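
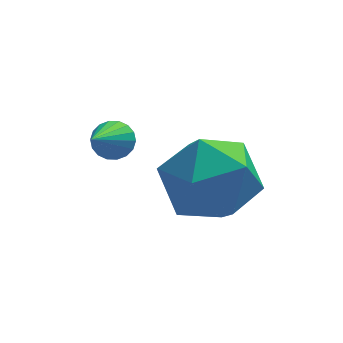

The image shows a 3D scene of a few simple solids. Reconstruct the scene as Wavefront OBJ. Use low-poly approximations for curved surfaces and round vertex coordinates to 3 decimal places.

v 2.751 -0.067 0.162
v 3.545 -0.315 -0.687
v 2.555 -1.945 0.527
v 3.349 -2.193 -0.322
v 3.698 -1.658 0.68
v 3.819 -0.498 0.454
v 2.281 -1.762 -0.614
v 2.402 -0.602 -0.84
v 3.254 -1.363 -1.167
v 4.13 -1.299 -0.367
v 1.97 -0.961 0.207
v 2.846 -0.897 1.007
v 1.218 0.612 -0.115
v 1.665 0.604 0.109
v 0.682 -0.532 0.915
v 1.555 0.759 0.224
v 1.379 0.885 0.273
v 1.17 0.957 0.244
v 0.971 0.961 0.144
v 0.821 0.896 -0.006
v 0.75 0.774 -0.179
v 0.771 0.621 -0.338
v 0.881 0.465 -0.454
v 1.058 0.339 -0.502
v 1.267 0.267 -0.473
v 1.466 0.263 -0.373
v 1.616 0.329 -0.223
v 1.687 0.45 -0.05
f 1 12 6
f 1 6 2
f 1 2 8
f 1 8 11
f 1 11 12
f 2 6 10
f 6 12 5
f 12 11 3
f 11 8 7
f 8 2 9
f 4 10 5
f 4 5 3
f 4 3 7
f 4 7 9
f 4 9 10
f 5 10 6
f 3 5 12
f 7 3 11
f 9 7 8
f 10 9 2
f 14 13 16
f 14 16 15
f 16 13 17
f 16 17 15
f 17 13 18
f 17 18 15
f 18 13 19
f 18 19 15
f 19 13 20
f 19 20 15
f 20 13 21
f 20 21 15
f 21 13 22
f 21 22 15
f 22 13 23
f 22 23 15
f 23 13 24
f 23 24 15
f 24 13 25
f 24 25 15
f 25 13 26
f 25 26 15
f 26 13 27
f 26 27 15
f 27 13 28
f 27 28 15
f 28 13 14
f 28 14 15



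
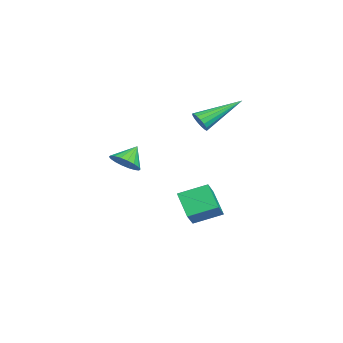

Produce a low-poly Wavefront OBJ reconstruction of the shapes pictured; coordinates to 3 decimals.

v -0.015 1.479 -4.086
v 0.733 1.25 -3.401
v -0.082 2.725 -3.597
v 0.666 2.496 -2.912
v 0.934 1.884 -4.988
v 1.682 1.655 -4.303
v 0.867 3.13 -4.499
v 1.615 2.901 -3.814
v 1.205 2.148 0.688
v 1.506 2.021 1.105
v 0.575 3.832 1.652
v 1.659 2.162 0.961
v 1.709 2.299 0.753
v 1.643 2.402 0.531
v 1.477 2.447 0.344
v 1.249 2.423 0.237
v 1.01 2.337 0.232
v 0.817 2.207 0.332
v 0.712 2.064 0.513
v 0.72 1.94 0.734
v 0.84 1.864 0.945
v 1.043 1.853 1.097
v 1.283 1.91 1.154
v 2.355 -0.793 -1.132
v 2.955 -0.662 -0.797
v 1.845 -0.307 -0.408
v 2.925 -0.415 -0.984
v 2.782 -0.243 -1.201
v 2.554 -0.179 -1.404
v 2.287 -0.238 -1.553
v 2.033 -0.406 -1.618
v 1.843 -0.651 -1.588
v 1.754 -0.924 -1.467
v 1.785 -1.171 -1.28
v 1.928 -1.343 -1.063
v 2.156 -1.407 -0.86
v 2.423 -1.348 -0.711
v 2.677 -1.18 -0.645
v 2.867 -0.935 -0.676
f 2 4 1
f 5 2 1
f 1 4 3
f 3 5 1
f 2 8 4
f 6 2 5
f 6 8 2
f 4 8 3
f 7 5 3
f 3 8 7
f 7 6 5
f 8 6 7
f 10 9 12
f 10 12 11
f 12 9 13
f 12 13 11
f 13 9 14
f 13 14 11
f 14 9 15
f 14 15 11
f 15 9 16
f 15 16 11
f 16 9 17
f 16 17 11
f 17 9 18
f 17 18 11
f 18 9 19
f 18 19 11
f 19 9 20
f 19 20 11
f 20 9 21
f 20 21 11
f 21 9 22
f 21 22 11
f 22 9 23
f 22 23 11
f 23 9 10
f 23 10 11
f 25 24 27
f 25 27 26
f 27 24 28
f 27 28 26
f 28 24 29
f 28 29 26
f 29 24 30
f 29 30 26
f 30 24 31
f 30 31 26
f 31 24 32
f 31 32 26
f 32 24 33
f 32 33 26
f 33 24 34
f 33 34 26
f 34 24 35
f 34 35 26
f 35 24 36
f 35 36 26
f 36 24 37
f 36 37 26
f 37 24 38
f 37 38 26
f 38 24 39
f 38 39 26
f 39 24 25
f 39 25 26



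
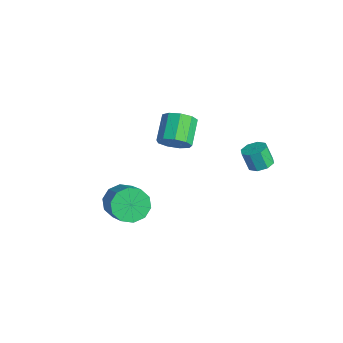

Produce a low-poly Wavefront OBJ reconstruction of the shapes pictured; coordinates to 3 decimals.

v -0.103 -2.959 0.723
v 0.486 -3.086 -0.149
v 1.952 -3.248 0.865
v 1.363 -3.121 1.737
v 0.462 -2.446 -0.012
v 1.928 -2.608 1.002
v 0.222 -2.002 0.405
v 1.688 -2.163 1.42
v -0.142 -1.923 0.944
v 1.324 -2.085 1.958
v -0.491 -2.24 1.399
v 0.975 -2.402 2.413
v -0.692 -2.832 1.595
v 0.774 -2.994 2.609
v -0.668 -3.472 1.458
v 0.798 -3.634 2.472
v -0.428 -3.917 1.04
v 1.038 -4.078 2.055
v -0.064 -3.995 0.502
v 1.402 -4.157 1.516
v 0.285 -3.678 0.047
v 1.751 -3.84 1.061
v -1.639 0.66 2.87
v -1.143 0.475 3.659
v -2.286 1.335 4.579
v -2.781 1.52 3.79
v -0.938 1.032 3.393
v -2.081 1.891 4.313
v -1.061 1.415 2.883
v -2.204 2.274 3.802
v -1.455 1.444 2.366
v -2.597 2.304 3.286
v -1.934 1.107 2.086
v -3.077 1.967 3.005
v -2.275 0.561 2.172
v -3.418 1.42 3.092
v -2.319 0.061 2.585
v -3.461 0.921 3.505
v -2.044 -0.158 3.132
v -3.187 0.701 4.051
v -1.579 0.005 3.556
v -2.722 0.865 4.475
v 2.185 3.741 3.093
v 2.626 4.244 3.359
v 2.277 3.981 4.434
v 1.835 3.479 4.167
v 2.125 4.443 3.245
v 1.776 4.18 4.319
v 1.659 4.23 3.041
v 1.309 3.968 4.116
v 1.501 3.732 2.868
v 1.151 3.469 3.942
v 1.743 3.239 2.826
v 1.394 2.976 3.901
v 2.244 3.04 2.941
v 1.895 2.777 4.015
v 2.711 3.252 3.144
v 2.361 2.99 4.219
v 2.869 3.751 3.318
v 2.519 3.488 4.392
f 2 1 5
f 2 5 3
f 3 5 6
f 3 6 4
f 5 1 7
f 5 7 6
f 6 7 8
f 6 8 4
f 7 1 9
f 7 9 8
f 8 9 10
f 8 10 4
f 9 1 11
f 9 11 10
f 10 11 12
f 10 12 4
f 11 1 13
f 11 13 12
f 12 13 14
f 12 14 4
f 13 1 15
f 13 15 14
f 14 15 16
f 14 16 4
f 15 1 17
f 15 17 16
f 16 17 18
f 16 18 4
f 17 1 19
f 17 19 18
f 18 19 20
f 18 20 4
f 19 1 21
f 19 21 20
f 20 21 22
f 20 22 4
f 21 1 2
f 21 2 22
f 22 2 3
f 22 3 4
f 24 23 27
f 24 27 25
f 25 27 28
f 25 28 26
f 27 23 29
f 27 29 28
f 28 29 30
f 28 30 26
f 29 23 31
f 29 31 30
f 30 31 32
f 30 32 26
f 31 23 33
f 31 33 32
f 32 33 34
f 32 34 26
f 33 23 35
f 33 35 34
f 34 35 36
f 34 36 26
f 35 23 37
f 35 37 36
f 36 37 38
f 36 38 26
f 37 23 39
f 37 39 38
f 38 39 40
f 38 40 26
f 39 23 41
f 39 41 40
f 40 41 42
f 40 42 26
f 41 23 24
f 41 24 42
f 42 24 25
f 42 25 26
f 44 43 47
f 44 47 45
f 45 47 48
f 45 48 46
f 47 43 49
f 47 49 48
f 48 49 50
f 48 50 46
f 49 43 51
f 49 51 50
f 50 51 52
f 50 52 46
f 51 43 53
f 51 53 52
f 52 53 54
f 52 54 46
f 53 43 55
f 53 55 54
f 54 55 56
f 54 56 46
f 55 43 57
f 55 57 56
f 56 57 58
f 56 58 46
f 57 43 59
f 57 59 58
f 58 59 60
f 58 60 46
f 59 43 44
f 59 44 60
f 60 44 45
f 60 45 46



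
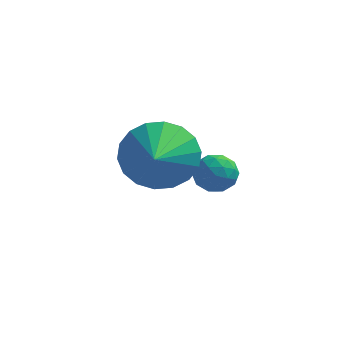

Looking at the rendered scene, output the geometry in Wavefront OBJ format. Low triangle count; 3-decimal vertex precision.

v 2.491 -3.111 -0.7
v 3.301 -3.314 -1.336
v 2.749 -4.589 0.1
v 3.502 -3.086 -0.981
v 3.503 -2.864 -0.57
v 3.303 -2.69 -0.185
v 2.943 -2.6 0.098
v 2.492 -2.611 0.223
v 2.042 -2.721 0.166
v 1.68 -2.909 -0.064
v 1.479 -3.136 -0.419
v 1.479 -3.359 -0.83
v 1.678 -3.532 -1.215
v 2.039 -3.622 -1.498
v 2.489 -3.611 -1.623
v 2.939 -3.501 -1.565
v 3.31 -0.426 -2.838
v 3.748 -0.837 -3.091
v 3.132 -1.103 -2.049
v 3.57 -1.514 -2.302
v 3.765 -0.948 -2.043
v 3.875 -0.53 -2.53
v 3.005 -1.41 -2.61
v 3.115 -0.992 -3.097
v 3.56 -1.445 -2.95
v 4.03 -1.16 -2.6
v 2.85 -0.78 -2.54
v 3.32 -0.495 -2.19
v 3.545 -0.572 -3.034
v 3.335 -1.368 -2.106
v 3.45 -1.035 -1.954
v 3.708 -1.277 -2.102
v 3.619 -0.392 -2.704
v 3.877 -0.633 -2.853
v 3.887 -0.699 -2.237
v 3.003 -1.307 -2.287
v 3.261 -1.548 -2.436
v 3.172 -0.663 -3.038
v 3.43 -0.905 -3.186
v 2.993 -1.241 -2.903
v 3.691 -1.171 -3.1
v 3.587 -1.569 -2.636
v 3.255 -1.508 -2.817
v 3.319 -1.262 -3.103
v 3.968 -1.003 -2.894
v 3.863 -1.401 -2.43
v 3.978 -1.069 -2.277
v 4.042 -0.823 -2.564
v 3.857 -1.361 -2.811
v 3.017 -0.539 -2.71
v 2.912 -0.937 -2.246
v 2.838 -1.117 -2.576
v 2.902 -0.871 -2.863
v 3.293 -0.371 -2.504
v 3.189 -0.769 -2.04
v 3.561 -0.678 -2.037
v 3.625 -0.432 -2.323
v 3.023 -0.579 -2.329
f 2 1 4
f 2 4 3
f 4 1 5
f 4 5 3
f 5 1 6
f 5 6 3
f 6 1 7
f 6 7 3
f 7 1 8
f 7 8 3
f 8 1 9
f 8 9 3
f 9 1 10
f 9 10 3
f 10 1 11
f 10 11 3
f 11 1 12
f 11 12 3
f 12 1 13
f 12 13 3
f 13 1 14
f 13 14 3
f 14 1 15
f 14 15 3
f 15 1 16
f 15 16 3
f 16 1 2
f 16 2 3
f 17 54 33
f 54 28 57
f 33 57 22
f 54 57 33
f 17 33 29
f 33 22 34
f 29 34 18
f 33 34 29
f 17 29 38
f 29 18 39
f 38 39 24
f 29 39 38
f 17 38 50
f 38 24 53
f 50 53 27
f 38 53 50
f 17 50 54
f 50 27 58
f 54 58 28
f 50 58 54
f 18 34 45
f 34 22 48
f 45 48 26
f 34 48 45
f 22 57 35
f 57 28 56
f 35 56 21
f 57 56 35
f 28 58 55
f 58 27 51
f 55 51 19
f 58 51 55
f 27 53 52
f 53 24 40
f 52 40 23
f 53 40 52
f 24 39 44
f 39 18 41
f 44 41 25
f 39 41 44
f 20 46 32
f 46 26 47
f 32 47 21
f 46 47 32
f 20 32 30
f 32 21 31
f 30 31 19
f 32 31 30
f 20 30 37
f 30 19 36
f 37 36 23
f 30 36 37
f 20 37 42
f 37 23 43
f 42 43 25
f 37 43 42
f 20 42 46
f 42 25 49
f 46 49 26
f 42 49 46
f 21 47 35
f 47 26 48
f 35 48 22
f 47 48 35
f 19 31 55
f 31 21 56
f 55 56 28
f 31 56 55
f 23 36 52
f 36 19 51
f 52 51 27
f 36 51 52
f 25 43 44
f 43 23 40
f 44 40 24
f 43 40 44
f 26 49 45
f 49 25 41
f 45 41 18
f 49 41 45



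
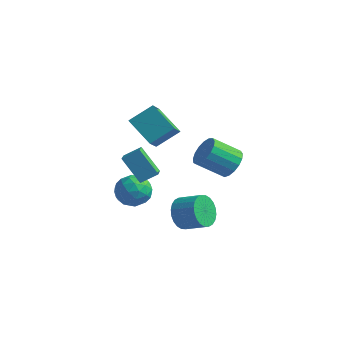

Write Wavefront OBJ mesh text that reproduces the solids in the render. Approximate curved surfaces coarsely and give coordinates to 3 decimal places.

v 4.169 2.263 0.188
v 4.872 2.183 0.88
v 3.695 1.216 1.964
v 2.991 1.297 1.272
v 4.647 2.584 0.993
v 3.469 1.618 2.077
v 4.312 2.912 0.922
v 3.135 1.945 2.006
v 3.945 3.091 0.682
v 2.767 2.125 1.767
v 3.629 3.081 0.33
v 2.451 2.114 1.414
v 3.436 2.883 -0.056
v 2.259 1.917 1.029
v 3.411 2.543 -0.385
v 2.234 1.577 0.699
v 3.56 2.14 -0.583
v 2.383 1.173 0.501
v 3.849 1.764 -0.605
v 2.671 0.798 0.48
v 4.21 1.503 -0.445
v 3.033 0.536 0.64
v 4.562 1.416 -0.14
v 3.385 0.45 0.944
v 4.824 1.523 0.24
v 3.647 0.557 1.324
v 4.936 1.8 0.608
v 3.758 0.833 1.692
v -0.228 -1.251 -1.688
v 0.745 -0.772 -1.477
v 0.315 -2.728 -0.843
v 1.288 -2.249 -0.632
v 0.374 -1.886 -0.131
v 0.038 -0.973 -0.653
v 1.022 -2.527 -1.667
v 0.686 -1.614 -2.189
v 1.517 -1.561 -1.464
v 1.117 -1.165 -0.515
v -0.057 -2.335 -1.805
v -0.457 -1.939 -0.856
v 0.211 -0.882 -1.657
v 0.849 -2.618 -0.663
v 0.312 -2.405 -0.368
v 0.884 -2.123 -0.245
v -0.205 -1 -1.172
v 0.367 -0.719 -1.049
v 0.149 -1.373 -0.257
v 0.693 -2.781 -1.271
v 1.265 -2.5 -1.148
v 0.176 -1.377 -2.075
v 0.748 -1.095 -1.952
v 0.911 -2.127 -2.063
v 1.236 -1.064 -1.525
v 1.556 -1.933 -1.029
v 1.399 -2.096 -1.637
v 1.202 -1.559 -1.944
v 1.001 -0.832 -0.967
v 1.32 -1.7 -0.47
v 0.783 -1.486 -0.176
v 0.586 -0.95 -0.483
v 1.455 -1.295 -0.96
v -0.26 -1.8 -1.85
v 0.059 -2.668 -1.353
v 0.474 -2.55 -1.837
v 0.277 -2.014 -2.144
v -0.496 -1.567 -1.291
v -0.176 -2.436 -0.795
v -0.142 -1.941 -0.376
v -0.339 -1.404 -0.683
v -0.395 -2.205 -1.36
v 1.71 -1.832 3.006
v 0.112 -1.537 4.066
v 1.261 -0.645 1.999
v -0.337 -0.35 3.059
v 2.517 -0.75 3.921
v 0.919 -0.455 4.981
v 2.068 0.437 2.914
v 0.47 0.732 3.974
v 2.672 -0.244 -2.994
v 3.142 -0.576 -3.884
v 4.478 -0.368 -3.257
v 4.008 -0.036 -2.366
v 3.112 -0.17 -3.955
v 4.448 0.038 -3.328
v 3.016 0.225 -3.88
v 4.351 0.433 -3.253
v 2.866 0.549 -3.67
v 4.202 0.757 -3.042
v 2.688 0.752 -3.357
v 4.023 0.96 -2.729
v 2.507 0.803 -2.989
v 3.842 1.011 -2.361
v 2.351 0.695 -2.621
v 3.686 0.903 -1.994
v 2.244 0.444 -2.31
v 3.579 0.652 -1.683
v 2.202 0.088 -2.103
v 3.538 0.296 -1.476
v 2.232 -0.318 -2.032
v 3.568 -0.11 -1.405
v 2.329 -0.713 -2.107
v 3.664 -0.505 -1.48
v 2.478 -1.037 -2.318
v 3.814 -0.829 -1.69
v 2.657 -1.24 -2.631
v 3.992 -1.032 -2.003
v 2.838 -1.291 -2.999
v 4.173 -1.083 -2.371
v 2.994 -1.183 -3.366
v 4.329 -0.975 -2.739
v 3.101 -0.932 -3.677
v 4.436 -0.724 -3.05
v 0.537 -2.578 2.041
v 1.061 -3.452 2.454
v 1.21 -1.911 2.6
v 1.734 -2.786 3.013
v 1.706 -2.554 0.607
v 2.23 -3.429 1.02
v 2.379 -1.888 1.166
v 2.903 -2.762 1.579
f 2 1 5
f 2 5 3
f 3 5 6
f 3 6 4
f 5 1 7
f 5 7 6
f 6 7 8
f 6 8 4
f 7 1 9
f 7 9 8
f 8 9 10
f 8 10 4
f 9 1 11
f 9 11 10
f 10 11 12
f 10 12 4
f 11 1 13
f 11 13 12
f 12 13 14
f 12 14 4
f 13 1 15
f 13 15 14
f 14 15 16
f 14 16 4
f 15 1 17
f 15 17 16
f 16 17 18
f 16 18 4
f 17 1 19
f 17 19 18
f 18 19 20
f 18 20 4
f 19 1 21
f 19 21 20
f 20 21 22
f 20 22 4
f 21 1 23
f 21 23 22
f 22 23 24
f 22 24 4
f 23 1 25
f 23 25 24
f 24 25 26
f 24 26 4
f 25 1 27
f 25 27 26
f 26 27 28
f 26 28 4
f 27 1 2
f 27 2 28
f 28 2 3
f 28 3 4
f 29 66 45
f 66 40 69
f 45 69 34
f 66 69 45
f 29 45 41
f 45 34 46
f 41 46 30
f 45 46 41
f 29 41 50
f 41 30 51
f 50 51 36
f 41 51 50
f 29 50 62
f 50 36 65
f 62 65 39
f 50 65 62
f 29 62 66
f 62 39 70
f 66 70 40
f 62 70 66
f 30 46 57
f 46 34 60
f 57 60 38
f 46 60 57
f 34 69 47
f 69 40 68
f 47 68 33
f 69 68 47
f 40 70 67
f 70 39 63
f 67 63 31
f 70 63 67
f 39 65 64
f 65 36 52
f 64 52 35
f 65 52 64
f 36 51 56
f 51 30 53
f 56 53 37
f 51 53 56
f 32 58 44
f 58 38 59
f 44 59 33
f 58 59 44
f 32 44 42
f 44 33 43
f 42 43 31
f 44 43 42
f 32 42 49
f 42 31 48
f 49 48 35
f 42 48 49
f 32 49 54
f 49 35 55
f 54 55 37
f 49 55 54
f 32 54 58
f 54 37 61
f 58 61 38
f 54 61 58
f 33 59 47
f 59 38 60
f 47 60 34
f 59 60 47
f 31 43 67
f 43 33 68
f 67 68 40
f 43 68 67
f 35 48 64
f 48 31 63
f 64 63 39
f 48 63 64
f 37 55 56
f 55 35 52
f 56 52 36
f 55 52 56
f 38 61 57
f 61 37 53
f 57 53 30
f 61 53 57
f 72 74 71
f 75 72 71
f 71 74 73
f 73 75 71
f 72 78 74
f 76 72 75
f 76 78 72
f 74 78 73
f 77 75 73
f 73 78 77
f 77 76 75
f 78 76 77
f 80 79 83
f 80 83 81
f 81 83 84
f 81 84 82
f 83 79 85
f 83 85 84
f 84 85 86
f 84 86 82
f 85 79 87
f 85 87 86
f 86 87 88
f 86 88 82
f 87 79 89
f 87 89 88
f 88 89 90
f 88 90 82
f 89 79 91
f 89 91 90
f 90 91 92
f 90 92 82
f 91 79 93
f 91 93 92
f 92 93 94
f 92 94 82
f 93 79 95
f 93 95 94
f 94 95 96
f 94 96 82
f 95 79 97
f 95 97 96
f 96 97 98
f 96 98 82
f 97 79 99
f 97 99 98
f 98 99 100
f 98 100 82
f 99 79 101
f 99 101 100
f 100 101 102
f 100 102 82
f 101 79 103
f 101 103 102
f 102 103 104
f 102 104 82
f 103 79 105
f 103 105 104
f 104 105 106
f 104 106 82
f 105 79 107
f 105 107 106
f 106 107 108
f 106 108 82
f 107 79 109
f 107 109 108
f 108 109 110
f 108 110 82
f 109 79 111
f 109 111 110
f 110 111 112
f 110 112 82
f 111 79 80
f 111 80 112
f 112 80 81
f 112 81 82
f 114 116 113
f 117 114 113
f 113 116 115
f 115 117 113
f 114 120 116
f 118 114 117
f 118 120 114
f 116 120 115
f 119 117 115
f 115 120 119
f 119 118 117
f 120 118 119



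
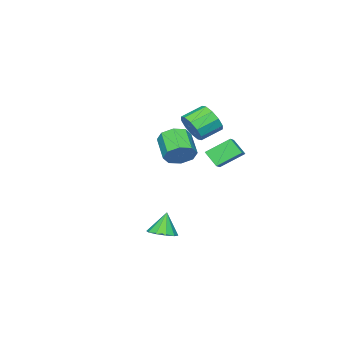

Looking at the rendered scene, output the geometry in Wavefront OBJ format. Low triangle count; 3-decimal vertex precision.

v -2.285 0.694 1.915
v -1.488 1.094 2.389
v -2.24 1.556 1.111
v -1.444 1.957 1.585
v -1.236 -0.257 0.955
v -0.44 0.144 1.429
v -1.192 0.606 0.151
v -0.395 1.006 0.625
v 4.002 0.923 -2.968
v 4.487 1.601 -2.718
v 3.478 0.797 -1.612
v 4.011 1.789 -2.884
v 3.532 1.647 -3.082
v 3.233 1.228 -3.237
v 3.227 0.693 -3.289
v 3.517 0.246 -3.219
v 3.993 0.057 -3.053
v 4.472 0.2 -2.854
v 4.771 0.619 -2.7
v 4.777 1.154 -2.647
v -2.025 -3.017 -0.304
v -1.187 -3.261 0.205
v -2.077 -4.507 1.073
v -2.915 -4.263 0.564
v -1.603 -2.715 0.562
v -2.492 -3.961 1.43
v -2.265 -2.347 0.412
v -3.155 -3.592 1.28
v -2.787 -2.371 -0.157
v -3.677 -3.617 0.711
v -2.863 -2.773 -0.813
v -3.753 -4.019 0.055
v -2.448 -3.319 -1.17
v -3.337 -4.565 -0.302
v -1.785 -3.688 -1.02
v -2.675 -4.933 -0.152
v -1.263 -3.663 -0.451
v -2.153 -4.909 0.417
v -2.754 -2.826 1.686
v -2.209 -2.389 2.456
v -3.481 -1.877 3.065
v -4.026 -2.314 2.294
v -2.263 -1.959 1.981
v -3.534 -1.446 2.59
v -2.504 -1.86 1.394
v -3.776 -1.347 2.003
v -2.841 -2.13 0.918
v -4.113 -1.618 1.527
v -3.145 -2.666 0.735
v -4.416 -2.154 1.344
v -3.299 -3.263 0.915
v -4.571 -2.751 1.524
v -3.246 -3.694 1.39
v -4.517 -3.181 1.999
v -3.004 -3.793 1.977
v -4.276 -3.28 2.586
v -2.667 -3.522 2.453
v -3.939 -3.01 3.062
v -2.364 -2.986 2.636
v -3.635 -2.474 3.245
f 2 4 1
f 5 2 1
f 1 4 3
f 3 5 1
f 2 8 4
f 6 2 5
f 6 8 2
f 4 8 3
f 7 5 3
f 3 8 7
f 7 6 5
f 8 6 7
f 10 9 12
f 10 12 11
f 12 9 13
f 12 13 11
f 13 9 14
f 13 14 11
f 14 9 15
f 14 15 11
f 15 9 16
f 15 16 11
f 16 9 17
f 16 17 11
f 17 9 18
f 17 18 11
f 18 9 19
f 18 19 11
f 19 9 20
f 19 20 11
f 20 9 10
f 20 10 11
f 22 21 25
f 22 25 23
f 23 25 26
f 23 26 24
f 25 21 27
f 25 27 26
f 26 27 28
f 26 28 24
f 27 21 29
f 27 29 28
f 28 29 30
f 28 30 24
f 29 21 31
f 29 31 30
f 30 31 32
f 30 32 24
f 31 21 33
f 31 33 32
f 32 33 34
f 32 34 24
f 33 21 35
f 33 35 34
f 34 35 36
f 34 36 24
f 35 21 37
f 35 37 36
f 36 37 38
f 36 38 24
f 37 21 22
f 37 22 38
f 38 22 23
f 38 23 24
f 40 39 43
f 40 43 41
f 41 43 44
f 41 44 42
f 43 39 45
f 43 45 44
f 44 45 46
f 44 46 42
f 45 39 47
f 45 47 46
f 46 47 48
f 46 48 42
f 47 39 49
f 47 49 48
f 48 49 50
f 48 50 42
f 49 39 51
f 49 51 50
f 50 51 52
f 50 52 42
f 51 39 53
f 51 53 52
f 52 53 54
f 52 54 42
f 53 39 55
f 53 55 54
f 54 55 56
f 54 56 42
f 55 39 57
f 55 57 56
f 56 57 58
f 56 58 42
f 57 39 59
f 57 59 58
f 58 59 60
f 58 60 42
f 59 39 40
f 59 40 60
f 60 40 41
f 60 41 42



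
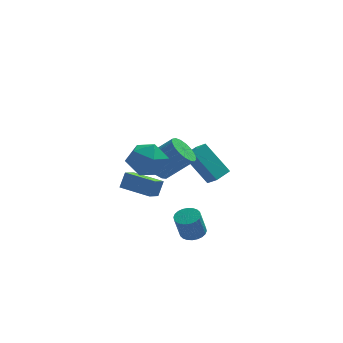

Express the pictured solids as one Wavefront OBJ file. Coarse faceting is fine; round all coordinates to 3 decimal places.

v 0.081 2.486 -2.136
v 0.483 1.942 -1.638
v 0.697 3.135 -1.924
v 1.099 2.591 -1.427
v 1.181 1.929 -3.633
v 1.583 1.385 -3.136
v 1.797 2.578 -3.422
v 2.199 2.034 -2.924
v -0.981 -3.055 0.047
v -0.615 -3.499 0.851
v -2.465 -3.261 0.609
v -2.099 -3.705 1.413
v -1.956 -2.736 1.274
v -1.039 -2.609 0.927
v -2.041 -4.151 0.533
v -1.124 -4.024 0.186
v -1.27 -4.176 1.151
v -1.218 -3.302 1.61
v -1.862 -3.458 -0.15
v -1.81 -2.584 0.309
v -1.447 -0.771 -2.955
v -1.201 -0.499 -2.177
v -2.762 0.059 -2.831
v -2.516 0.331 -2.053
v -1.064 -0.111 -3.307
v -0.818 0.161 -2.529
v -2.379 0.719 -3.183
v -2.133 0.991 -2.405
v -1.168 -1.27 -0.846
v -0.678 -0.934 -1.351
v 0.538 -1.034 -0.24
v 0.048 -1.37 0.266
v -0.825 -0.646 -1.165
v 0.39 -0.746 -0.053
v -1.05 -0.501 -0.905
v 0.165 -0.601 0.207
v -1.303 -0.532 -0.632
v -0.088 -0.632 0.48
v -1.524 -0.733 -0.408
v -0.309 -0.832 0.704
v -1.664 -1.056 -0.284
v -0.449 -1.155 0.828
v -1.69 -1.428 -0.289
v -0.475 -1.528 0.823
v -1.596 -1.764 -0.421
v -0.381 -1.864 0.69
v -1.404 -1.987 -0.651
v -0.189 -2.087 0.461
v -1.158 -2.046 -0.926
v 0.057 -2.146 0.186
v -0.914 -1.927 -1.182
v 0.301 -2.027 -0.07
v -0.728 -1.657 -1.361
v 0.487 -1.757 -0.249
v -0.643 -1.299 -1.422
v 0.572 -1.399 -0.31
v 0.405 -3 -3.911
v 0.846 -2.662 -3.714
v 0.576 -3.001 -2.531
v 0.135 -3.34 -2.729
v 0.67 -2.513 -3.711
v 0.4 -2.852 -2.528
v 0.454 -2.438 -3.739
v 0.184 -2.778 -2.556
v 0.231 -2.449 -3.793
v -0.039 -2.789 -2.61
v 0.034 -2.544 -3.865
v -0.236 -2.883 -2.682
v -0.106 -2.708 -3.945
v -0.377 -3.048 -2.762
v -0.169 -2.917 -4.019
v -0.439 -3.256 -2.836
v -0.144 -3.139 -4.077
v -0.414 -3.478 -2.894
v -0.036 -3.339 -4.109
v -0.306 -3.678 -2.926
v 0.14 -3.488 -4.112
v -0.13 -3.827 -2.929
v 0.356 -3.562 -4.084
v 0.086 -3.902 -2.901
v 0.579 -3.551 -4.03
v 0.309 -3.891 -2.847
v 0.776 -3.457 -3.958
v 0.506 -3.796 -2.775
v 0.917 -3.292 -3.878
v 0.646 -3.632 -2.695
v 0.979 -3.084 -3.804
v 0.709 -3.423 -2.621
v 0.954 -2.862 -3.746
v 0.684 -3.201 -2.563
f 2 4 1
f 5 2 1
f 1 4 3
f 3 5 1
f 2 8 4
f 6 2 5
f 6 8 2
f 4 8 3
f 7 5 3
f 3 8 7
f 7 6 5
f 8 6 7
f 9 20 14
f 9 14 10
f 9 10 16
f 9 16 19
f 9 19 20
f 10 14 18
f 14 20 13
f 20 19 11
f 19 16 15
f 16 10 17
f 12 18 13
f 12 13 11
f 12 11 15
f 12 15 17
f 12 17 18
f 13 18 14
f 11 13 20
f 15 11 19
f 17 15 16
f 18 17 10
f 22 24 21
f 25 22 21
f 21 24 23
f 23 25 21
f 22 28 24
f 26 22 25
f 26 28 22
f 24 28 23
f 27 25 23
f 23 28 27
f 27 26 25
f 28 26 27
f 30 29 33
f 30 33 31
f 31 33 34
f 31 34 32
f 33 29 35
f 33 35 34
f 34 35 36
f 34 36 32
f 35 29 37
f 35 37 36
f 36 37 38
f 36 38 32
f 37 29 39
f 37 39 38
f 38 39 40
f 38 40 32
f 39 29 41
f 39 41 40
f 40 41 42
f 40 42 32
f 41 29 43
f 41 43 42
f 42 43 44
f 42 44 32
f 43 29 45
f 43 45 44
f 44 45 46
f 44 46 32
f 45 29 47
f 45 47 46
f 46 47 48
f 46 48 32
f 47 29 49
f 47 49 48
f 48 49 50
f 48 50 32
f 49 29 51
f 49 51 50
f 50 51 52
f 50 52 32
f 51 29 53
f 51 53 52
f 52 53 54
f 52 54 32
f 53 29 55
f 53 55 54
f 54 55 56
f 54 56 32
f 55 29 30
f 55 30 56
f 56 30 31
f 56 31 32
f 58 57 61
f 58 61 59
f 59 61 62
f 59 62 60
f 61 57 63
f 61 63 62
f 62 63 64
f 62 64 60
f 63 57 65
f 63 65 64
f 64 65 66
f 64 66 60
f 65 57 67
f 65 67 66
f 66 67 68
f 66 68 60
f 67 57 69
f 67 69 68
f 68 69 70
f 68 70 60
f 69 57 71
f 69 71 70
f 70 71 72
f 70 72 60
f 71 57 73
f 71 73 72
f 72 73 74
f 72 74 60
f 73 57 75
f 73 75 74
f 74 75 76
f 74 76 60
f 75 57 77
f 75 77 76
f 76 77 78
f 76 78 60
f 77 57 79
f 77 79 78
f 78 79 80
f 78 80 60
f 79 57 81
f 79 81 80
f 80 81 82
f 80 82 60
f 81 57 83
f 81 83 82
f 82 83 84
f 82 84 60
f 83 57 85
f 83 85 84
f 84 85 86
f 84 86 60
f 85 57 87
f 85 87 86
f 86 87 88
f 86 88 60
f 87 57 89
f 87 89 88
f 88 89 90
f 88 90 60
f 89 57 58
f 89 58 90
f 90 58 59
f 90 59 60



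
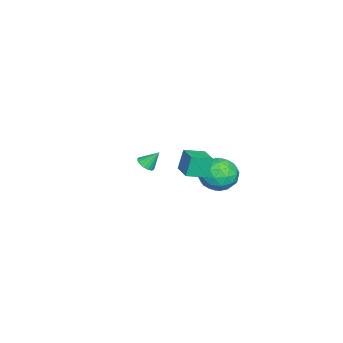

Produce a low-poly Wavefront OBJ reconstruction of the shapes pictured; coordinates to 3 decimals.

v 3.637 1.959 2.863
v 3.324 2.179 4.106
v 2.996 2.953 2.525
v 2.684 3.173 3.768
v 4.636 2.647 2.992
v 4.324 2.867 4.235
v 3.996 3.641 2.654
v 3.683 3.861 3.897
v -2.546 -1.558 -1.067
v -1.944 -1.502 -0.992
v -2.734 -0.822 -0.113
v -2.002 -1.298 -1.161
v -2.169 -1.145 -1.311
v -2.41 -1.074 -1.413
v -2.678 -1.099 -1.447
v -2.921 -1.215 -1.405
v -3.089 -1.398 -1.297
v -3.149 -1.614 -1.143
v -3.09 -1.818 -0.974
v -2.924 -1.97 -0.824
v -2.682 -2.042 -0.721
v -2.414 -2.017 -0.688
v -2.172 -1.901 -0.73
v -2.004 -1.718 -0.838
v -4.484 2.67 -1.549
v -3.83 3.381 -2.328
v -2.85 1.559 -1.192
v -2.196 2.27 -1.971
v -2.589 2.734 -0.889
v -3.598 3.42 -1.11
v -3.082 1.52 -2.41
v -4.091 2.206 -2.631
v -2.963 2.67 -2.86
v -2.659 3.42 -1.92
v -4.021 1.52 -1.6
v -3.717 2.27 -0.66
v -4.3 3.123 -1.97
v -2.38 1.817 -1.55
v -2.611 2.09 -0.914
v -2.226 2.508 -1.372
v -4.164 3.146 -1.254
v -3.78 3.564 -1.712
v -3.05 3.184 -0.866
v -2.9 1.376 -1.808
v -2.516 1.794 -2.266
v -4.454 2.432 -2.148
v -4.069 2.85 -2.606
v -3.63 1.756 -2.654
v -3.407 3.123 -2.741
v -2.446 2.47 -2.531
v -2.967 2.029 -2.789
v -3.56 2.432 -2.919
v -3.228 3.564 -2.188
v -2.267 2.911 -1.978
v -2.498 3.184 -1.342
v -3.092 3.587 -1.472
v -2.718 3.146 -2.501
v -4.413 2.029 -1.542
v -3.452 1.376 -1.332
v -3.588 1.353 -2.048
v -4.182 1.756 -2.178
v -4.234 2.47 -0.989
v -3.273 1.817 -0.779
v -3.12 2.508 -0.601
v -3.713 2.911 -0.731
v -3.962 1.794 -1.019
f 2 4 1
f 5 2 1
f 1 4 3
f 3 5 1
f 2 8 4
f 6 2 5
f 6 8 2
f 4 8 3
f 7 5 3
f 3 8 7
f 7 6 5
f 8 6 7
f 10 9 12
f 10 12 11
f 12 9 13
f 12 13 11
f 13 9 14
f 13 14 11
f 14 9 15
f 14 15 11
f 15 9 16
f 15 16 11
f 16 9 17
f 16 17 11
f 17 9 18
f 17 18 11
f 18 9 19
f 18 19 11
f 19 9 20
f 19 20 11
f 20 9 21
f 20 21 11
f 21 9 22
f 21 22 11
f 22 9 23
f 22 23 11
f 23 9 24
f 23 24 11
f 24 9 10
f 24 10 11
f 25 62 41
f 62 36 65
f 41 65 30
f 62 65 41
f 25 41 37
f 41 30 42
f 37 42 26
f 41 42 37
f 25 37 46
f 37 26 47
f 46 47 32
f 37 47 46
f 25 46 58
f 46 32 61
f 58 61 35
f 46 61 58
f 25 58 62
f 58 35 66
f 62 66 36
f 58 66 62
f 26 42 53
f 42 30 56
f 53 56 34
f 42 56 53
f 30 65 43
f 65 36 64
f 43 64 29
f 65 64 43
f 36 66 63
f 66 35 59
f 63 59 27
f 66 59 63
f 35 61 60
f 61 32 48
f 60 48 31
f 61 48 60
f 32 47 52
f 47 26 49
f 52 49 33
f 47 49 52
f 28 54 40
f 54 34 55
f 40 55 29
f 54 55 40
f 28 40 38
f 40 29 39
f 38 39 27
f 40 39 38
f 28 38 45
f 38 27 44
f 45 44 31
f 38 44 45
f 28 45 50
f 45 31 51
f 50 51 33
f 45 51 50
f 28 50 54
f 50 33 57
f 54 57 34
f 50 57 54
f 29 55 43
f 55 34 56
f 43 56 30
f 55 56 43
f 27 39 63
f 39 29 64
f 63 64 36
f 39 64 63
f 31 44 60
f 44 27 59
f 60 59 35
f 44 59 60
f 33 51 52
f 51 31 48
f 52 48 32
f 51 48 52
f 34 57 53
f 57 33 49
f 53 49 26
f 57 49 53



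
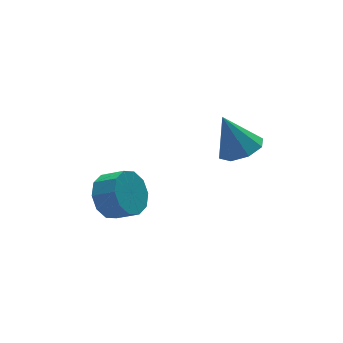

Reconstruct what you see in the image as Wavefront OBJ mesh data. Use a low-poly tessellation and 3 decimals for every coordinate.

v 0.973 -3.342 1.908
v 1.463 -4.046 2.317
v 0.487 -2.738 3.532
v 1.866 -3.45 2.215
v 1.746 -2.79 1.934
v 1.173 -2.454 1.637
v 0.484 -2.639 1.499
v 0.081 -3.235 1.601
v 0.201 -3.895 1.882
v 0.773 -4.231 2.179
v -3.666 -1.341 -0.571
v -2.829 -0.729 -0.648
v -2.237 -1.466 -0.085
v -3.074 -2.079 -0.009
v -3.143 -0.57 -0.11
v -2.551 -1.307 0.452
v -3.656 -0.706 0.251
v -3.065 -1.443 0.814
v -4.173 -1.084 0.299
v -3.582 -1.821 0.862
v -4.497 -1.561 0.014
v -3.905 -2.298 0.577
v -4.503 -1.954 -0.495
v -3.911 -2.691 0.068
v -4.189 -2.113 -1.032
v -3.597 -2.85 -0.47
v -3.675 -1.977 -1.394
v -3.084 -2.714 -0.831
v -3.158 -1.599 -1.442
v -2.567 -2.336 -0.879
v -2.835 -1.122 -1.157
v -2.243 -1.859 -0.594
f 2 1 4
f 2 4 3
f 4 1 5
f 4 5 3
f 5 1 6
f 5 6 3
f 6 1 7
f 6 7 3
f 7 1 8
f 7 8 3
f 8 1 9
f 8 9 3
f 9 1 10
f 9 10 3
f 10 1 2
f 10 2 3
f 12 11 15
f 12 15 13
f 13 15 16
f 13 16 14
f 15 11 17
f 15 17 16
f 16 17 18
f 16 18 14
f 17 11 19
f 17 19 18
f 18 19 20
f 18 20 14
f 19 11 21
f 19 21 20
f 20 21 22
f 20 22 14
f 21 11 23
f 21 23 22
f 22 23 24
f 22 24 14
f 23 11 25
f 23 25 24
f 24 25 26
f 24 26 14
f 25 11 27
f 25 27 26
f 26 27 28
f 26 28 14
f 27 11 29
f 27 29 28
f 28 29 30
f 28 30 14
f 29 11 31
f 29 31 30
f 30 31 32
f 30 32 14
f 31 11 12
f 31 12 32
f 32 12 13
f 32 13 14



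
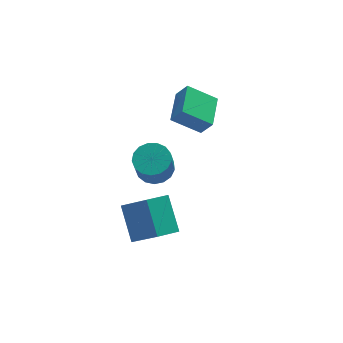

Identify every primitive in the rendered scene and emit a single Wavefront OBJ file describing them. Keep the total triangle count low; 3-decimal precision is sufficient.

v 1.102 1.177 -2.446
v -0.168 1.681 -1.557
v 1.85 2.689 -2.236
v 0.58 3.193 -1.346
v 1.54 0.847 -1.634
v 0.27 1.351 -0.744
v 2.288 2.359 -1.423
v 1.018 2.863 -0.534
v -3.474 -3.144 -4.513
v -2.632 -4.16 -3.245
v -3.5 -1.709 -3.345
v -2.657 -2.725 -2.078
v -2.383 -2.775 -4.942
v -1.54 -3.791 -3.675
v -2.408 -1.34 -3.775
v -1.566 -2.356 -2.507
v -1.263 0.504 -3.628
v -0.489 0.086 -3.602
v -0.783 -0.382 -2.327
v -1.557 0.036 -2.352
v -0.403 0.466 -3.443
v -0.698 -0.001 -2.168
v -0.515 0.855 -3.326
v -0.809 0.388 -2.051
v -0.797 1.164 -3.278
v -1.092 0.696 -2.003
v -1.187 1.321 -3.31
v -1.481 0.853 -2.035
v -1.594 1.291 -3.415
v -1.888 0.823 -2.14
v -1.925 1.081 -3.569
v -2.219 0.613 -2.294
v -2.104 0.738 -3.736
v -2.399 0.271 -2.461
v -2.091 0.342 -3.878
v -2.385 -0.126 -2.603
v -1.888 -0.017 -3.963
v -2.182 -0.485 -2.688
v -1.542 -0.257 -3.971
v -1.836 -0.725 -2.696
v -1.131 -0.322 -3.9
v -1.426 -0.79 -2.625
v -0.752 -0.199 -3.767
v -1.046 -0.666 -2.492
f 2 4 1
f 5 2 1
f 1 4 3
f 3 5 1
f 2 8 4
f 6 2 5
f 6 8 2
f 4 8 3
f 7 5 3
f 3 8 7
f 7 6 5
f 8 6 7
f 10 12 9
f 13 10 9
f 9 12 11
f 11 13 9
f 10 16 12
f 14 10 13
f 14 16 10
f 12 16 11
f 15 13 11
f 11 16 15
f 15 14 13
f 16 14 15
f 18 17 21
f 18 21 19
f 19 21 22
f 19 22 20
f 21 17 23
f 21 23 22
f 22 23 24
f 22 24 20
f 23 17 25
f 23 25 24
f 24 25 26
f 24 26 20
f 25 17 27
f 25 27 26
f 26 27 28
f 26 28 20
f 27 17 29
f 27 29 28
f 28 29 30
f 28 30 20
f 29 17 31
f 29 31 30
f 30 31 32
f 30 32 20
f 31 17 33
f 31 33 32
f 32 33 34
f 32 34 20
f 33 17 35
f 33 35 34
f 34 35 36
f 34 36 20
f 35 17 37
f 35 37 36
f 36 37 38
f 36 38 20
f 37 17 39
f 37 39 38
f 38 39 40
f 38 40 20
f 39 17 41
f 39 41 40
f 40 41 42
f 40 42 20
f 41 17 43
f 41 43 42
f 42 43 44
f 42 44 20
f 43 17 18
f 43 18 44
f 44 18 19
f 44 19 20



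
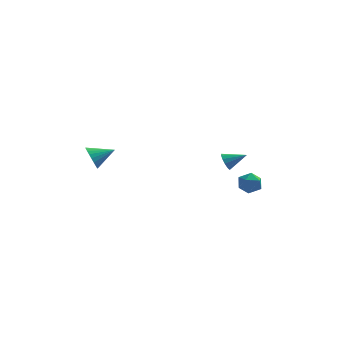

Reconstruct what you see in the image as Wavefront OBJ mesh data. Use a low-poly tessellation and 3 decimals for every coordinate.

v 2.175 3.411 -1.91
v 2.428 3.112 -2.324
v 3.225 3.609 -1.41
v 2.418 3.417 -2.425
v 2.332 3.72 -2.362
v 2.195 3.925 -2.156
v 2.052 3.967 -1.872
v 1.948 3.832 -1.599
v 1.916 3.564 -1.425
v 1.966 3.248 -1.405
v 2.082 2.983 -1.545
v 2.228 2.854 -1.801
v 2.356 2.902 -2.091
v -3.785 -0.878 -0.383
v -3.444 -1.031 -1.01
v -2.715 -0.402 0.083
v -3.539 -0.767 -1.061
v -3.671 -0.52 -1.009
v -3.82 -0.328 -0.862
v -3.965 -0.219 -0.642
v -4.082 -0.211 -0.382
v -4.153 -0.304 -0.123
v -4.169 -0.484 0.097
v -4.126 -0.724 0.244
v -4.031 -0.988 0.295
v -3.899 -1.235 0.243
v -3.749 -1.427 0.096
v -3.605 -1.536 -0.124
v -3.488 -1.545 -0.384
v -3.417 -1.452 -0.643
v -3.401 -1.271 -0.863
v 3.803 2.549 -3.13
v 4.158 2.476 -2.515
v 3.182 1.604 -2.885
v 3.537 1.531 -2.27
v 3.084 2.076 -2.357
v 3.467 2.66 -2.509
v 3.873 1.42 -2.891
v 4.256 2.004 -3.043
v 4.201 1.777 -2.367
v 3.714 2.183 -2.037
v 3.626 1.897 -3.363
v 3.139 2.303 -3.033
f 2 1 4
f 2 4 3
f 4 1 5
f 4 5 3
f 5 1 6
f 5 6 3
f 6 1 7
f 6 7 3
f 7 1 8
f 7 8 3
f 8 1 9
f 8 9 3
f 9 1 10
f 9 10 3
f 10 1 11
f 10 11 3
f 11 1 12
f 11 12 3
f 12 1 13
f 12 13 3
f 13 1 2
f 13 2 3
f 15 14 17
f 15 17 16
f 17 14 18
f 17 18 16
f 18 14 19
f 18 19 16
f 19 14 20
f 19 20 16
f 20 14 21
f 20 21 16
f 21 14 22
f 21 22 16
f 22 14 23
f 22 23 16
f 23 14 24
f 23 24 16
f 24 14 25
f 24 25 16
f 25 14 26
f 25 26 16
f 26 14 27
f 26 27 16
f 27 14 28
f 27 28 16
f 28 14 29
f 28 29 16
f 29 14 30
f 29 30 16
f 30 14 31
f 30 31 16
f 31 14 15
f 31 15 16
f 32 43 37
f 32 37 33
f 32 33 39
f 32 39 42
f 32 42 43
f 33 37 41
f 37 43 36
f 43 42 34
f 42 39 38
f 39 33 40
f 35 41 36
f 35 36 34
f 35 34 38
f 35 38 40
f 35 40 41
f 36 41 37
f 34 36 43
f 38 34 42
f 40 38 39
f 41 40 33



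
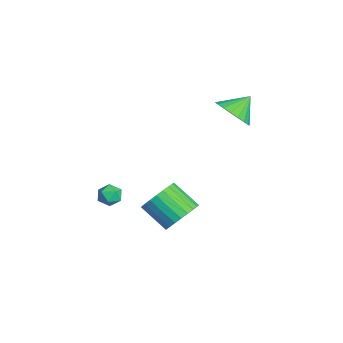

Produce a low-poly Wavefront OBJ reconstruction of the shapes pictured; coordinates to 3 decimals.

v 2.732 -0.639 -3.452
v 3.394 -0.53 -2.697
v 2.43 -1.492 -1.713
v 1.768 -1.601 -2.468
v 3.154 -0.225 -2.634
v 2.19 -1.186 -1.649
v 2.85 0.018 -2.695
v 1.886 -0.943 -1.71
v 2.527 0.161 -2.871
v 1.563 -0.8 -1.887
v 2.236 0.182 -3.136
v 1.272 -0.78 -2.151
v 2.021 0.078 -3.449
v 1.057 -0.884 -2.464
v 1.913 -0.136 -3.762
v 0.949 -1.097 -2.778
v 1.93 -0.426 -4.028
v 0.967 -1.387 -3.044
v 2.07 -0.748 -4.207
v 1.106 -1.71 -3.223
v 2.31 -1.054 -4.271
v 1.346 -2.015 -3.286
v 2.614 -1.297 -4.21
v 1.65 -2.258 -3.225
v 2.937 -1.44 -4.033
v 1.973 -2.401 -3.049
v 3.228 -1.46 -3.769
v 2.264 -2.422 -2.784
v 3.443 -1.356 -3.456
v 2.479 -2.318 -2.471
v 3.551 -1.143 -3.142
v 2.587 -2.104 -2.158
v 3.533 -0.853 -2.876
v 2.57 -1.814 -1.892
v -0.096 2.24 1.325
v 0.384 1.732 2.095
v -0.464 3.18 2.175
v 0.699 1.989 1.947
v 0.876 2.289 1.692
v 0.886 2.581 1.373
v 0.725 2.814 1.046
v 0.423 2.948 0.767
v 0.031 2.959 0.584
v -0.383 2.846 0.53
v -0.747 2.628 0.613
v -0.999 2.343 0.819
v -1.094 2.04 1.113
v -1.017 1.772 1.443
v -0.78 1.584 1.753
v -0.425 1.51 1.989
v -0.014 1.563 2.11
v 2.764 -3.677 -1.246
v 3.002 -4.046 -1.713
v 1.818 -3.754 -1.667
v 2.056 -4.123 -2.134
v 2.025 -4.347 -1.534
v 2.609 -4.299 -1.274
v 2.211 -3.501 -2.106
v 2.795 -3.453 -1.846
v 2.66 -3.937 -2.245
v 2.545 -4.46 -1.892
v 2.275 -3.34 -1.488
v 2.16 -3.863 -1.135
f 2 1 5
f 2 5 3
f 3 5 6
f 3 6 4
f 5 1 7
f 5 7 6
f 6 7 8
f 6 8 4
f 7 1 9
f 7 9 8
f 8 9 10
f 8 10 4
f 9 1 11
f 9 11 10
f 10 11 12
f 10 12 4
f 11 1 13
f 11 13 12
f 12 13 14
f 12 14 4
f 13 1 15
f 13 15 14
f 14 15 16
f 14 16 4
f 15 1 17
f 15 17 16
f 16 17 18
f 16 18 4
f 17 1 19
f 17 19 18
f 18 19 20
f 18 20 4
f 19 1 21
f 19 21 20
f 20 21 22
f 20 22 4
f 21 1 23
f 21 23 22
f 22 23 24
f 22 24 4
f 23 1 25
f 23 25 24
f 24 25 26
f 24 26 4
f 25 1 27
f 25 27 26
f 26 27 28
f 26 28 4
f 27 1 29
f 27 29 28
f 28 29 30
f 28 30 4
f 29 1 31
f 29 31 30
f 30 31 32
f 30 32 4
f 31 1 33
f 31 33 32
f 32 33 34
f 32 34 4
f 33 1 2
f 33 2 34
f 34 2 3
f 34 3 4
f 36 35 38
f 36 38 37
f 38 35 39
f 38 39 37
f 39 35 40
f 39 40 37
f 40 35 41
f 40 41 37
f 41 35 42
f 41 42 37
f 42 35 43
f 42 43 37
f 43 35 44
f 43 44 37
f 44 35 45
f 44 45 37
f 45 35 46
f 45 46 37
f 46 35 47
f 46 47 37
f 47 35 48
f 47 48 37
f 48 35 49
f 48 49 37
f 49 35 50
f 49 50 37
f 50 35 51
f 50 51 37
f 51 35 36
f 51 36 37
f 52 63 57
f 52 57 53
f 52 53 59
f 52 59 62
f 52 62 63
f 53 57 61
f 57 63 56
f 63 62 54
f 62 59 58
f 59 53 60
f 55 61 56
f 55 56 54
f 55 54 58
f 55 58 60
f 55 60 61
f 56 61 57
f 54 56 63
f 58 54 62
f 60 58 59
f 61 60 53



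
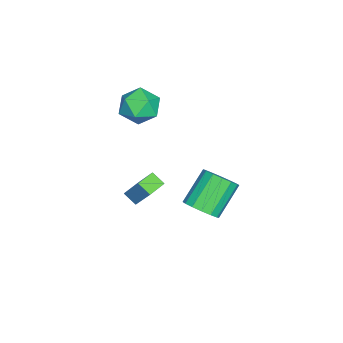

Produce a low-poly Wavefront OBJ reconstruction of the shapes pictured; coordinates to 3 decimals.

v 2.131 -0.878 -3.515
v 1.893 -1.565 -3.002
v 1.119 -0.439 -3.397
v 0.88 -1.127 -2.885
v 2.72 0.067 -1.975
v 2.481 -0.621 -1.463
v 1.707 0.505 -1.858
v 1.469 -0.182 -1.345
v 0.347 -0.955 3.63
v 0.909 -0.274 2.866
v 1.991 -1.386 4.454
v 2.553 -0.705 3.69
v 1.859 -0.228 4.498
v 0.843 0.039 3.989
v 2.057 -1.699 3.331
v 1.041 -1.432 2.822
v 1.966 -0.734 2.682
v 1.843 0.176 3.403
v 1.057 -1.836 3.917
v 0.934 -0.926 4.638
v 4.458 3.126 -0.894
v 5.103 3.784 -0.561
v 3.708 4.412 0.906
v 3.062 3.754 0.574
v 4.838 4.029 -0.918
v 3.443 4.657 0.549
v 4.471 4.032 -1.268
v 3.076 4.659 0.199
v 4.101 3.792 -1.518
v 2.705 4.42 -0.051
v 3.826 3.373 -1.601
v 2.43 4.001 -0.133
v 3.72 2.889 -1.494
v 2.325 3.517 -0.026
v 3.812 2.468 -1.226
v 2.417 3.096 0.241
v 4.077 2.223 -0.869
v 2.682 2.851 0.598
v 4.444 2.221 -0.519
v 3.049 2.848 0.948
v 4.815 2.46 -0.269
v 3.419 3.088 1.198
v 5.09 2.879 -0.187
v 3.694 3.507 1.281
v 5.195 3.363 -0.294
v 3.8 3.991 1.174
f 2 4 1
f 5 2 1
f 1 4 3
f 3 5 1
f 2 8 4
f 6 2 5
f 6 8 2
f 4 8 3
f 7 5 3
f 3 8 7
f 7 6 5
f 8 6 7
f 9 20 14
f 9 14 10
f 9 10 16
f 9 16 19
f 9 19 20
f 10 14 18
f 14 20 13
f 20 19 11
f 19 16 15
f 16 10 17
f 12 18 13
f 12 13 11
f 12 11 15
f 12 15 17
f 12 17 18
f 13 18 14
f 11 13 20
f 15 11 19
f 17 15 16
f 18 17 10
f 22 21 25
f 22 25 23
f 23 25 26
f 23 26 24
f 25 21 27
f 25 27 26
f 26 27 28
f 26 28 24
f 27 21 29
f 27 29 28
f 28 29 30
f 28 30 24
f 29 21 31
f 29 31 30
f 30 31 32
f 30 32 24
f 31 21 33
f 31 33 32
f 32 33 34
f 32 34 24
f 33 21 35
f 33 35 34
f 34 35 36
f 34 36 24
f 35 21 37
f 35 37 36
f 36 37 38
f 36 38 24
f 37 21 39
f 37 39 38
f 38 39 40
f 38 40 24
f 39 21 41
f 39 41 40
f 40 41 42
f 40 42 24
f 41 21 43
f 41 43 42
f 42 43 44
f 42 44 24
f 43 21 45
f 43 45 44
f 44 45 46
f 44 46 24
f 45 21 22
f 45 22 46
f 46 22 23
f 46 23 24



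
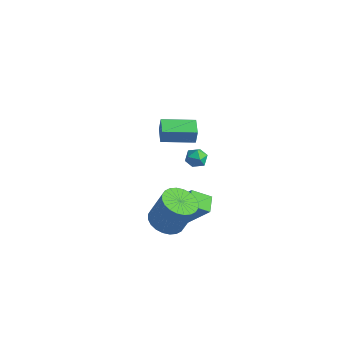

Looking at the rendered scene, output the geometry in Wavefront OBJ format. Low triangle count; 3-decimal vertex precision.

v 3.621 -3.484 -0.065
v 4.151 -2.739 -0.418
v 4.73 -2.331 1.313
v 4.199 -3.076 1.665
v 3.818 -2.566 -0.347
v 4.396 -2.159 1.384
v 3.454 -2.533 -0.234
v 4.032 -2.125 1.497
v 3.116 -2.644 -0.094
v 3.694 -2.237 1.637
v 2.854 -2.884 0.049
v 3.433 -2.476 1.78
v 2.71 -3.214 0.176
v 3.288 -2.807 1.907
v 2.704 -3.586 0.265
v 3.282 -3.179 1.996
v 2.837 -3.942 0.304
v 3.416 -3.535 2.035
v 3.09 -4.229 0.287
v 3.669 -3.821 2.018
v 3.424 -4.401 0.216
v 4.002 -3.994 1.947
v 3.788 -4.435 0.103
v 4.366 -4.027 1.834
v 4.126 -4.323 -0.037
v 4.704 -3.916 1.694
v 4.387 -4.084 -0.18
v 4.966 -3.676 1.551
v 4.532 -3.753 -0.307
v 5.11 -3.346 1.424
v 4.538 -3.381 -0.396
v 5.116 -2.974 1.335
v 4.404 -3.025 -0.435
v 4.983 -2.618 1.296
v -1.631 2.031 -1.212
v -1.532 2.069 -0.298
v -2.402 2.799 -1.161
v -2.304 2.837 -0.247
v -0.296 3.383 -1.413
v -0.198 3.421 -0.499
v -1.068 4.151 -1.362
v -0.969 4.189 -0.448
v 3.581 -0.522 2.772
v 3.983 -0.999 2.865
v 2.897 -0.981 3.375
v 3.299 -1.458 3.468
v 3.422 -0.89 3.711
v 3.846 -0.606 3.339
v 3.034 -1.374 2.901
v 3.458 -1.09 2.529
v 3.645 -1.526 2.945
v 3.885 -1.226 3.446
v 2.995 -0.754 2.794
v 3.235 -0.454 3.295
v 1.97 -1.523 -2.519
v 3.27 -1.282 -0.811
v 1.432 -0.734 -2.221
v 2.732 -0.494 -0.513
v 2.708 -0.766 -3.187
v 4.008 -0.526 -1.479
v 2.17 0.022 -2.889
v 3.47 0.263 -1.181
f 2 1 5
f 2 5 3
f 3 5 6
f 3 6 4
f 5 1 7
f 5 7 6
f 6 7 8
f 6 8 4
f 7 1 9
f 7 9 8
f 8 9 10
f 8 10 4
f 9 1 11
f 9 11 10
f 10 11 12
f 10 12 4
f 11 1 13
f 11 13 12
f 12 13 14
f 12 14 4
f 13 1 15
f 13 15 14
f 14 15 16
f 14 16 4
f 15 1 17
f 15 17 16
f 16 17 18
f 16 18 4
f 17 1 19
f 17 19 18
f 18 19 20
f 18 20 4
f 19 1 21
f 19 21 20
f 20 21 22
f 20 22 4
f 21 1 23
f 21 23 22
f 22 23 24
f 22 24 4
f 23 1 25
f 23 25 24
f 24 25 26
f 24 26 4
f 25 1 27
f 25 27 26
f 26 27 28
f 26 28 4
f 27 1 29
f 27 29 28
f 28 29 30
f 28 30 4
f 29 1 31
f 29 31 30
f 30 31 32
f 30 32 4
f 31 1 33
f 31 33 32
f 32 33 34
f 32 34 4
f 33 1 2
f 33 2 34
f 34 2 3
f 34 3 4
f 36 38 35
f 39 36 35
f 35 38 37
f 37 39 35
f 36 42 38
f 40 36 39
f 40 42 36
f 38 42 37
f 41 39 37
f 37 42 41
f 41 40 39
f 42 40 41
f 43 54 48
f 43 48 44
f 43 44 50
f 43 50 53
f 43 53 54
f 44 48 52
f 48 54 47
f 54 53 45
f 53 50 49
f 50 44 51
f 46 52 47
f 46 47 45
f 46 45 49
f 46 49 51
f 46 51 52
f 47 52 48
f 45 47 54
f 49 45 53
f 51 49 50
f 52 51 44
f 56 58 55
f 59 56 55
f 55 58 57
f 57 59 55
f 56 62 58
f 60 56 59
f 60 62 56
f 58 62 57
f 61 59 57
f 57 62 61
f 61 60 59
f 62 60 61



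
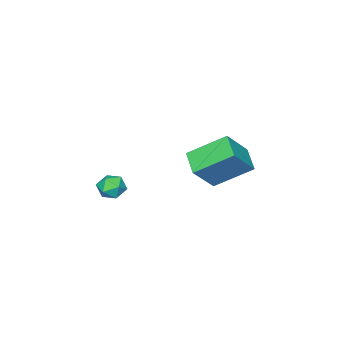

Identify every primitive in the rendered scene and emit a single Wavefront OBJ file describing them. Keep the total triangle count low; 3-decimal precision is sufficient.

v -1.62 -2.518 -2.666
v -1.023 -2.483 -2.256
v -1.417 -3.657 -2.864
v -0.82 -3.622 -2.454
v -1.475 -3.561 -2.148
v -1.601 -2.857 -2.025
v -0.839 -3.283 -3.095
v -0.965 -2.579 -2.972
v -0.541 -2.956 -2.52
v -0.933 -3.127 -1.935
v -1.507 -3.013 -3.185
v -1.899 -3.184 -2.6
v -1.379 0.971 0.98
v -2.378 2.316 2.071
v -2.533 1.14 -0.285
v -3.532 2.485 0.807
v -0.688 1.895 0.473
v -1.687 3.24 1.565
v -1.842 2.064 -0.791
v -2.841 3.409 0.3
f 1 12 6
f 1 6 2
f 1 2 8
f 1 8 11
f 1 11 12
f 2 6 10
f 6 12 5
f 12 11 3
f 11 8 7
f 8 2 9
f 4 10 5
f 4 5 3
f 4 3 7
f 4 7 9
f 4 9 10
f 5 10 6
f 3 5 12
f 7 3 11
f 9 7 8
f 10 9 2
f 14 16 13
f 17 14 13
f 13 16 15
f 15 17 13
f 14 20 16
f 18 14 17
f 18 20 14
f 16 20 15
f 19 17 15
f 15 20 19
f 19 18 17
f 20 18 19



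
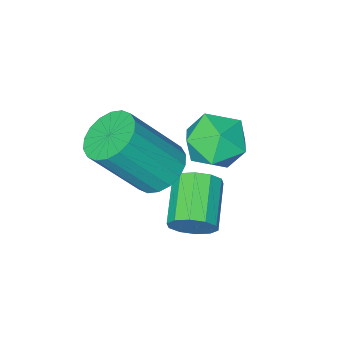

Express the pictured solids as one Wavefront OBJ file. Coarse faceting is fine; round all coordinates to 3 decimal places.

v 0.67 -0.099 -3.865
v 1.122 -0.234 -3.403
v 0.241 -1.236 -2.834
v -0.21 -1.101 -3.295
v 0.88 0.061 -3.259
v -0.001 -0.941 -2.69
v 0.557 0.295 -3.347
v -0.324 -0.707 -2.778
v 0.278 0.378 -3.633
v -0.603 -0.624 -3.063
v 0.148 0.279 -4.007
v -0.732 -0.723 -3.437
v 0.219 0.036 -4.326
v -0.662 -0.966 -3.757
v 0.461 -0.259 -4.47
v -0.42 -1.261 -3.901
v 0.784 -0.493 -4.382
v -0.097 -1.495 -3.813
v 1.063 -0.576 -4.097
v 0.182 -1.578 -3.527
v 1.192 -0.477 -3.723
v 0.312 -1.479 -3.153
v -1.732 -1.167 -2.567
v -1.233 -0.478 -2.153
v -0.607 -2.162 -2.267
v -0.108 -1.473 -1.853
v -0.9 -1.794 -1.445
v -1.595 -1.179 -1.631
v -0.245 -1.461 -2.789
v -0.94 -0.846 -2.975
v -0.314 -0.659 -2.29
v -0.718 -0.866 -1.46
v -1.122 -1.774 -2.96
v -1.526 -1.981 -2.13
v 0.638 -1.561 -2.658
v 1.124 -0.915 -2.798
v 2.288 -1.433 -1.141
v 1.802 -2.079 -1.002
v 0.868 -0.779 -2.576
v 2.032 -1.296 -0.919
v 0.567 -0.797 -2.37
v 1.732 -1.314 -0.713
v 0.281 -0.966 -2.222
v 1.445 -1.484 -0.565
v 0.064 -1.254 -2.159
v 1.229 -1.771 -0.503
v -0.038 -1.602 -2.196
v 1.126 -2.12 -0.539
v -0.007 -1.942 -2.324
v 1.157 -2.46 -0.668
v 0.152 -2.207 -2.519
v 1.316 -2.725 -0.862
v 0.408 -2.344 -2.741
v 1.572 -2.861 -1.084
v 0.708 -2.326 -2.947
v 1.873 -2.843 -1.29
v 0.995 -2.156 -3.095
v 2.159 -2.674 -1.438
v 1.211 -1.869 -3.157
v 2.376 -2.386 -1.501
v 1.314 -1.52 -3.121
v 2.478 -2.038 -1.464
v 1.283 -1.18 -2.992
v 2.447 -1.698 -1.336
f 2 1 5
f 2 5 3
f 3 5 6
f 3 6 4
f 5 1 7
f 5 7 6
f 6 7 8
f 6 8 4
f 7 1 9
f 7 9 8
f 8 9 10
f 8 10 4
f 9 1 11
f 9 11 10
f 10 11 12
f 10 12 4
f 11 1 13
f 11 13 12
f 12 13 14
f 12 14 4
f 13 1 15
f 13 15 14
f 14 15 16
f 14 16 4
f 15 1 17
f 15 17 16
f 16 17 18
f 16 18 4
f 17 1 19
f 17 19 18
f 18 19 20
f 18 20 4
f 19 1 21
f 19 21 20
f 20 21 22
f 20 22 4
f 21 1 2
f 21 2 22
f 22 2 3
f 22 3 4
f 23 34 28
f 23 28 24
f 23 24 30
f 23 30 33
f 23 33 34
f 24 28 32
f 28 34 27
f 34 33 25
f 33 30 29
f 30 24 31
f 26 32 27
f 26 27 25
f 26 25 29
f 26 29 31
f 26 31 32
f 27 32 28
f 25 27 34
f 29 25 33
f 31 29 30
f 32 31 24
f 36 35 39
f 36 39 37
f 37 39 40
f 37 40 38
f 39 35 41
f 39 41 40
f 40 41 42
f 40 42 38
f 41 35 43
f 41 43 42
f 42 43 44
f 42 44 38
f 43 35 45
f 43 45 44
f 44 45 46
f 44 46 38
f 45 35 47
f 45 47 46
f 46 47 48
f 46 48 38
f 47 35 49
f 47 49 48
f 48 49 50
f 48 50 38
f 49 35 51
f 49 51 50
f 50 51 52
f 50 52 38
f 51 35 53
f 51 53 52
f 52 53 54
f 52 54 38
f 53 35 55
f 53 55 54
f 54 55 56
f 54 56 38
f 55 35 57
f 55 57 56
f 56 57 58
f 56 58 38
f 57 35 59
f 57 59 58
f 58 59 60
f 58 60 38
f 59 35 61
f 59 61 60
f 60 61 62
f 60 62 38
f 61 35 63
f 61 63 62
f 62 63 64
f 62 64 38
f 63 35 36
f 63 36 64
f 64 36 37
f 64 37 38



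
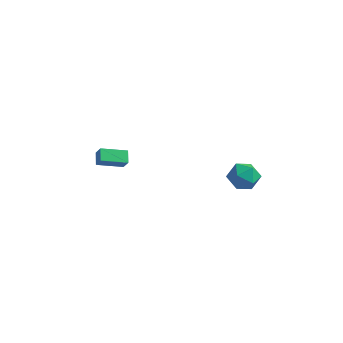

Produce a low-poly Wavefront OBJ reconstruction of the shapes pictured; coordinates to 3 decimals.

v 3.974 2.49 -3.407
v 4.732 2.196 -2.846
v 3.068 1.324 -2.794
v 3.826 1.03 -2.233
v 3.38 1.893 -2.048
v 3.94 2.613 -2.427
v 3.86 0.907 -3.213
v 4.42 1.627 -3.592
v 4.662 1.217 -2.726
v 4.365 1.827 -2.006
v 3.435 1.693 -3.634
v 3.138 2.303 -2.914
v -3.488 -0.414 -2.461
v -3.82 0.232 -2.039
v -3.897 -0.192 -3.124
v -4.229 0.454 -2.702
v -2.291 0.486 -2.898
v -2.623 1.132 -2.476
v -2.7 0.708 -3.561
v -3.032 1.354 -3.139
f 1 12 6
f 1 6 2
f 1 2 8
f 1 8 11
f 1 11 12
f 2 6 10
f 6 12 5
f 12 11 3
f 11 8 7
f 8 2 9
f 4 10 5
f 4 5 3
f 4 3 7
f 4 7 9
f 4 9 10
f 5 10 6
f 3 5 12
f 7 3 11
f 9 7 8
f 10 9 2
f 14 16 13
f 17 14 13
f 13 16 15
f 15 17 13
f 14 20 16
f 18 14 17
f 18 20 14
f 16 20 15
f 19 17 15
f 15 20 19
f 19 18 17
f 20 18 19



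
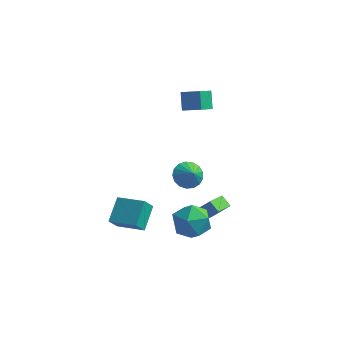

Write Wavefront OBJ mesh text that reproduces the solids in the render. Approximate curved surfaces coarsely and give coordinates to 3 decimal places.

v -1.249 1.738 -2.13
v -0.73 1.372 -2.81
v -0.691 1.262 -1.45
v -0.523 1.754 -2.712
v -0.483 2.132 -2.481
v -0.618 2.42 -2.169
v -0.897 2.552 -1.849
v -1.257 2.497 -1.593
v -1.615 2.268 -1.46
v -1.889 1.918 -1.48
v -2.016 1.526 -1.65
v -1.968 1.183 -1.93
v -1.754 0.967 -2.255
v -1.425 0.928 -2.552
v -1.055 1.074 -2.752
v -1.412 2.908 2.693
v -1.629 1.766 3.38
v -1.772 3.57 3.678
v -1.99 2.428 4.365
v -0.27 2.932 3.095
v -0.488 1.79 3.782
v -0.631 3.594 4.08
v -0.848 2.452 4.767
v -4.138 -2.758 -3.639
v -4.227 -1.365 -2.668
v -3.912 -2.139 -4.507
v -4.001 -0.746 -3.537
v -2.399 -2.894 -3.283
v -2.488 -1.501 -2.313
v -2.173 -2.275 -4.152
v -2.262 -0.882 -3.181
v 1.387 -1.936 -1.381
v 1.928 -2.639 -2.248
v -0.048 -3.321 -1.152
v 0.493 -4.024 -2.019
v 1.046 -3.86 -0.921
v 1.932 -3.003 -1.062
v -0.052 -2.957 -2.338
v 0.834 -2.1 -2.479
v 1.038 -3.27 -2.84
v 1.717 -3.828 -1.964
v 0.163 -2.132 -1.436
v 0.842 -2.69 -0.56
v 0.766 0.541 -4.187
v 0.602 -0.882 -3.623
v 0.152 0.807 -3.695
v -0.011 -0.617 -3.13
v 1.711 0.837 -3.17
v 1.548 -0.587 -2.605
v 1.098 1.102 -2.677
v 0.934 -0.321 -2.113
f 2 1 4
f 2 4 3
f 4 1 5
f 4 5 3
f 5 1 6
f 5 6 3
f 6 1 7
f 6 7 3
f 7 1 8
f 7 8 3
f 8 1 9
f 8 9 3
f 9 1 10
f 9 10 3
f 10 1 11
f 10 11 3
f 11 1 12
f 11 12 3
f 12 1 13
f 12 13 3
f 13 1 14
f 13 14 3
f 14 1 15
f 14 15 3
f 15 1 2
f 15 2 3
f 17 19 16
f 20 17 16
f 16 19 18
f 18 20 16
f 17 23 19
f 21 17 20
f 21 23 17
f 19 23 18
f 22 20 18
f 18 23 22
f 22 21 20
f 23 21 22
f 25 27 24
f 28 25 24
f 24 27 26
f 26 28 24
f 25 31 27
f 29 25 28
f 29 31 25
f 27 31 26
f 30 28 26
f 26 31 30
f 30 29 28
f 31 29 30
f 32 43 37
f 32 37 33
f 32 33 39
f 32 39 42
f 32 42 43
f 33 37 41
f 37 43 36
f 43 42 34
f 42 39 38
f 39 33 40
f 35 41 36
f 35 36 34
f 35 34 38
f 35 38 40
f 35 40 41
f 36 41 37
f 34 36 43
f 38 34 42
f 40 38 39
f 41 40 33
f 45 47 44
f 48 45 44
f 44 47 46
f 46 48 44
f 45 51 47
f 49 45 48
f 49 51 45
f 47 51 46
f 50 48 46
f 46 51 50
f 50 49 48
f 51 49 50



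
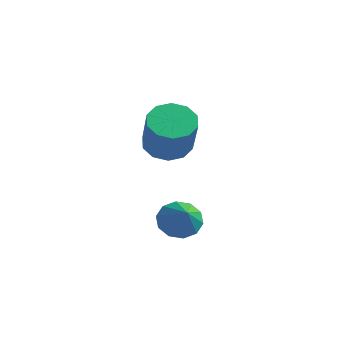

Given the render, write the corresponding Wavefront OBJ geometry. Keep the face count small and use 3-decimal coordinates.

v -0.479 -2.869 -3.148
v -0.07 -2.4 -3.297
v 0.259 -3.311 -2.512
v -0.276 -2.286 -2.979
v -0.559 -2.395 -2.725
v -0.812 -2.685 -2.633
v -0.938 -3.045 -2.737
v -0.888 -3.338 -2.999
v -0.683 -3.452 -3.317
v -0.399 -3.343 -3.57
v -0.147 -3.053 -3.663
v -0.021 -2.693 -3.558
v -1.603 -2.23 -0.829
v -1.054 -1.829 -0.996
v -0.307 -2.37 0.162
v -0.857 -2.77 0.329
v -1.307 -1.604 -0.727
v -0.561 -2.144 0.43
v -1.673 -1.617 -0.498
v -0.927 -2.158 0.66
v -2.013 -1.865 -0.394
v -1.266 -2.405 0.764
v -2.196 -2.252 -0.457
v -1.449 -2.792 0.701
v -2.153 -2.63 -0.662
v -1.406 -3.171 0.496
v -1.899 -2.856 -0.93
v -1.153 -3.396 0.227
v -1.533 -2.842 -1.16
v -0.787 -3.383 -0.002
v -1.194 -2.595 -1.264
v -0.447 -3.135 -0.106
v -1.011 -2.208 -1.201
v -0.264 -2.748 -0.043
f 2 1 4
f 2 4 3
f 4 1 5
f 4 5 3
f 5 1 6
f 5 6 3
f 6 1 7
f 6 7 3
f 7 1 8
f 7 8 3
f 8 1 9
f 8 9 3
f 9 1 10
f 9 10 3
f 10 1 11
f 10 11 3
f 11 1 12
f 11 12 3
f 12 1 2
f 12 2 3
f 14 13 17
f 14 17 15
f 15 17 18
f 15 18 16
f 17 13 19
f 17 19 18
f 18 19 20
f 18 20 16
f 19 13 21
f 19 21 20
f 20 21 22
f 20 22 16
f 21 13 23
f 21 23 22
f 22 23 24
f 22 24 16
f 23 13 25
f 23 25 24
f 24 25 26
f 24 26 16
f 25 13 27
f 25 27 26
f 26 27 28
f 26 28 16
f 27 13 29
f 27 29 28
f 28 29 30
f 28 30 16
f 29 13 31
f 29 31 30
f 30 31 32
f 30 32 16
f 31 13 33
f 31 33 32
f 32 33 34
f 32 34 16
f 33 13 14
f 33 14 34
f 34 14 15
f 34 15 16



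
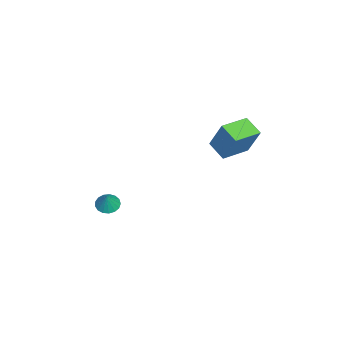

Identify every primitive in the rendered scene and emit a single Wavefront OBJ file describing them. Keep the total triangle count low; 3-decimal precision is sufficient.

v -3.651 -3.972 -2.216
v -3.24 -3.54 -2.449
v -3.169 -3.928 -1.284
v -3.47 -3.37 -2.338
v -3.741 -3.339 -2.199
v -3.992 -3.452 -2.065
v -4.164 -3.685 -1.965
v -4.219 -3.983 -1.922
v -4.144 -4.279 -1.947
v -3.955 -4.505 -2.033
v -3.697 -4.608 -2.162
v -3.428 -4.566 -2.303
v -3.21 -4.388 -2.424
v -3.093 -4.114 -2.497
v -3.104 -3.808 -2.506
v -4.722 2.146 2.815
v -4.334 2.781 4.432
v -3.991 2.911 2.339
v -3.603 3.546 3.956
v -3.537 1.094 2.944
v -3.149 1.729 4.561
v -2.806 1.859 2.468
v -2.418 2.494 4.085
f 2 1 4
f 2 4 3
f 4 1 5
f 4 5 3
f 5 1 6
f 5 6 3
f 6 1 7
f 6 7 3
f 7 1 8
f 7 8 3
f 8 1 9
f 8 9 3
f 9 1 10
f 9 10 3
f 10 1 11
f 10 11 3
f 11 1 12
f 11 12 3
f 12 1 13
f 12 13 3
f 13 1 14
f 13 14 3
f 14 1 15
f 14 15 3
f 15 1 2
f 15 2 3
f 17 19 16
f 20 17 16
f 16 19 18
f 18 20 16
f 17 23 19
f 21 17 20
f 21 23 17
f 19 23 18
f 22 20 18
f 18 23 22
f 22 21 20
f 23 21 22



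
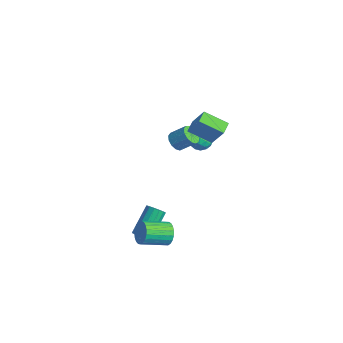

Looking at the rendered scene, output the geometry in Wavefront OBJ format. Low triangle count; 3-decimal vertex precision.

v -1.644 2.946 -1.689
v -1.271 2.652 -1.047
v -2.769 2.908 -1.053
v -2.396 2.614 -0.411
v -2.265 3.369 -0.637
v -1.57 3.392 -1.03
v -2.47 2.168 -1.07
v -1.775 2.191 -1.463
v -1.781 2.17 -0.664
v -1.655 2.913 -0.397
v -2.385 2.647 -1.703
v -2.259 3.39 -1.436
v -1.359 2.802 -1.424
v -2.681 2.758 -0.676
v -2.605 3.201 -0.809
v -2.385 3.028 -0.431
v -1.535 3.238 -1.414
v -1.315 3.065 -1.037
v -1.9 3.486 -0.796
v -2.725 2.495 -1.063
v -2.505 2.322 -0.686
v -1.655 2.532 -1.669
v -1.435 2.359 -1.291
v -2.14 2.074 -1.304
v -1.439 2.346 -0.822
v -2.1 2.324 -0.447
v -2.144 2.062 -0.835
v -1.735 2.076 -1.066
v -1.365 2.783 -0.665
v -2.026 2.76 -0.29
v -1.95 3.204 -0.423
v -1.541 3.218 -0.655
v -1.665 2.5 -0.439
v -2.014 2.8 -1.81
v -2.675 2.777 -1.435
v -2.499 2.342 -1.445
v -2.09 2.356 -1.677
v -1.94 3.236 -1.653
v -2.601 3.214 -1.278
v -2.305 3.484 -1.034
v -1.896 3.498 -1.265
v -2.375 3.06 -1.661
v -1.307 0.511 0.407
v -0.899 -0.065 0.593
v -0.244 0.673 1.439
v -0.653 1.249 1.253
v -0.704 0.12 0.281
v -0.049 0.858 1.128
v -0.701 0.428 0.009
v -0.046 1.166 0.856
v -0.89 0.763 -0.136
v -0.235 1.501 0.71
v -1.212 1.018 -0.11
v -0.557 1.756 0.737
v -1.564 1.112 0.081
v -0.909 1.85 0.927
v -1.835 1.015 0.375
v -1.18 1.753 1.222
v -1.938 0.758 0.679
v -1.283 1.496 1.526
v -1.841 0.423 0.897
v -1.186 1.161 1.743
v -1.575 0.115 0.959
v -0.92 0.853 1.805
v -1.224 -0.066 0.846
v -0.569 0.672 1.692
v 1.794 -3.816 -4.611
v 2.126 -4.148 -4.146
v 1.458 -2.715 -2.645
v 1.126 -2.384 -3.109
v 2.348 -3.918 -4.267
v 1.68 -2.485 -2.766
v 2.422 -3.661 -4.479
v 1.754 -2.228 -2.978
v 2.327 -3.446 -4.727
v 1.66 -2.013 -3.226
v 2.09 -3.329 -4.944
v 1.422 -1.897 -3.442
v 1.773 -3.344 -5.071
v 1.105 -1.911 -3.57
v 1.462 -3.485 -5.075
v 0.794 -2.052 -3.574
v 1.24 -3.715 -4.954
v 0.572 -2.282 -3.453
v 1.166 -3.972 -4.742
v 0.498 -2.539 -3.241
v 1.26 -4.187 -4.494
v 0.593 -2.754 -2.993
v 1.498 -4.303 -4.278
v 0.83 -2.871 -2.776
v 1.815 -4.289 -4.15
v 1.147 -2.856 -2.649
v 3.583 -3.011 -3.242
v 3.878 -3.344 -3.954
v 3.493 -5.021 -3.331
v 3.197 -4.689 -2.618
v 4.164 -3.335 -3.754
v 3.779 -5.012 -3.131
v 4.349 -3.271 -3.465
v 3.964 -4.948 -2.842
v 4.403 -3.161 -3.138
v 4.018 -4.838 -2.515
v 4.314 -3.026 -2.829
v 3.929 -4.703 -2.205
v 4.099 -2.888 -2.59
v 3.714 -4.565 -1.967
v 3.794 -2.772 -2.465
v 3.409 -4.449 -1.842
v 3.453 -2.696 -2.474
v 3.068 -4.373 -1.851
v 3.135 -2.676 -2.615
v 2.749 -4.353 -1.992
v 2.893 -2.713 -2.865
v 2.508 -4.39 -2.242
v 2.771 -2.802 -3.18
v 2.386 -4.479 -2.557
v 2.79 -2.928 -3.506
v 2.404 -4.605 -2.882
v 2.945 -3.067 -3.786
v 2.56 -4.744 -3.162
v 3.21 -3.197 -3.971
v 2.825 -4.874 -3.348
v 3.54 -3.295 -4.031
v 3.155 -4.972 -3.408
v 0.55 0.565 3.694
v 1.496 0.801 5.231
v 1.605 1.664 2.875
v 2.552 1.9 4.412
v 1.088 -0.12 3.468
v 2.035 0.116 5.005
v 2.144 0.979 2.649
v 3.09 1.215 4.186
f 1 38 17
f 38 12 41
f 17 41 6
f 38 41 17
f 1 17 13
f 17 6 18
f 13 18 2
f 17 18 13
f 1 13 22
f 13 2 23
f 22 23 8
f 13 23 22
f 1 22 34
f 22 8 37
f 34 37 11
f 22 37 34
f 1 34 38
f 34 11 42
f 38 42 12
f 34 42 38
f 2 18 29
f 18 6 32
f 29 32 10
f 18 32 29
f 6 41 19
f 41 12 40
f 19 40 5
f 41 40 19
f 12 42 39
f 42 11 35
f 39 35 3
f 42 35 39
f 11 37 36
f 37 8 24
f 36 24 7
f 37 24 36
f 8 23 28
f 23 2 25
f 28 25 9
f 23 25 28
f 4 30 16
f 30 10 31
f 16 31 5
f 30 31 16
f 4 16 14
f 16 5 15
f 14 15 3
f 16 15 14
f 4 14 21
f 14 3 20
f 21 20 7
f 14 20 21
f 4 21 26
f 21 7 27
f 26 27 9
f 21 27 26
f 4 26 30
f 26 9 33
f 30 33 10
f 26 33 30
f 5 31 19
f 31 10 32
f 19 32 6
f 31 32 19
f 3 15 39
f 15 5 40
f 39 40 12
f 15 40 39
f 7 20 36
f 20 3 35
f 36 35 11
f 20 35 36
f 9 27 28
f 27 7 24
f 28 24 8
f 27 24 28
f 10 33 29
f 33 9 25
f 29 25 2
f 33 25 29
f 44 43 47
f 44 47 45
f 45 47 48
f 45 48 46
f 47 43 49
f 47 49 48
f 48 49 50
f 48 50 46
f 49 43 51
f 49 51 50
f 50 51 52
f 50 52 46
f 51 43 53
f 51 53 52
f 52 53 54
f 52 54 46
f 53 43 55
f 53 55 54
f 54 55 56
f 54 56 46
f 55 43 57
f 55 57 56
f 56 57 58
f 56 58 46
f 57 43 59
f 57 59 58
f 58 59 60
f 58 60 46
f 59 43 61
f 59 61 60
f 60 61 62
f 60 62 46
f 61 43 63
f 61 63 62
f 62 63 64
f 62 64 46
f 63 43 65
f 63 65 64
f 64 65 66
f 64 66 46
f 65 43 44
f 65 44 66
f 66 44 45
f 66 45 46
f 68 67 71
f 68 71 69
f 69 71 72
f 69 72 70
f 71 67 73
f 71 73 72
f 72 73 74
f 72 74 70
f 73 67 75
f 73 75 74
f 74 75 76
f 74 76 70
f 75 67 77
f 75 77 76
f 76 77 78
f 76 78 70
f 77 67 79
f 77 79 78
f 78 79 80
f 78 80 70
f 79 67 81
f 79 81 80
f 80 81 82
f 80 82 70
f 81 67 83
f 81 83 82
f 82 83 84
f 82 84 70
f 83 67 85
f 83 85 84
f 84 85 86
f 84 86 70
f 85 67 87
f 85 87 86
f 86 87 88
f 86 88 70
f 87 67 89
f 87 89 88
f 88 89 90
f 88 90 70
f 89 67 91
f 89 91 90
f 90 91 92
f 90 92 70
f 91 67 68
f 91 68 92
f 92 68 69
f 92 69 70
f 94 93 97
f 94 97 95
f 95 97 98
f 95 98 96
f 97 93 99
f 97 99 98
f 98 99 100
f 98 100 96
f 99 93 101
f 99 101 100
f 100 101 102
f 100 102 96
f 101 93 103
f 101 103 102
f 102 103 104
f 102 104 96
f 103 93 105
f 103 105 104
f 104 105 106
f 104 106 96
f 105 93 107
f 105 107 106
f 106 107 108
f 106 108 96
f 107 93 109
f 107 109 108
f 108 109 110
f 108 110 96
f 109 93 111
f 109 111 110
f 110 111 112
f 110 112 96
f 111 93 113
f 111 113 112
f 112 113 114
f 112 114 96
f 113 93 115
f 113 115 114
f 114 115 116
f 114 116 96
f 115 93 117
f 115 117 116
f 116 117 118
f 116 118 96
f 117 93 119
f 117 119 118
f 118 119 120
f 118 120 96
f 119 93 121
f 119 121 120
f 120 121 122
f 120 122 96
f 121 93 123
f 121 123 122
f 122 123 124
f 122 124 96
f 123 93 94
f 123 94 124
f 124 94 95
f 124 95 96
f 126 128 125
f 129 126 125
f 125 128 127
f 127 129 125
f 126 132 128
f 130 126 129
f 130 132 126
f 128 132 127
f 131 129 127
f 127 132 131
f 131 130 129
f 132 130 131



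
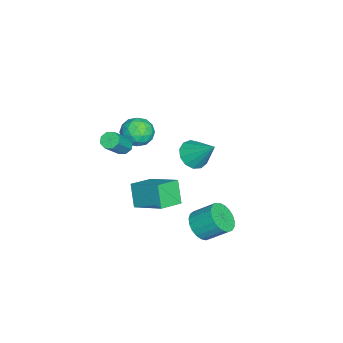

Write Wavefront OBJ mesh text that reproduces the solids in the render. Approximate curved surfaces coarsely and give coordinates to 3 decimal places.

v 1.411 2.326 -2.904
v 1.99 1.837 -2.348
v 2.048 2.985 -1.4
v 1.469 3.474 -1.956
v 2.241 2.021 -2.585
v 2.299 3.168 -1.637
v 2.348 2.257 -2.878
v 2.406 3.405 -1.93
v 2.293 2.505 -3.175
v 2.351 3.653 -2.227
v 2.086 2.722 -3.425
v 2.144 3.87 -2.477
v 1.762 2.871 -3.585
v 1.82 4.019 -2.637
v 1.377 2.925 -3.627
v 1.435 4.073 -2.679
v 0.998 2.876 -3.545
v 1.056 4.024 -2.597
v 0.691 2.732 -3.351
v 0.749 3.88 -2.403
v 0.508 2.518 -3.081
v 0.566 3.665 -2.132
v 0.481 2.27 -2.779
v 0.539 3.418 -1.831
v 0.615 2.032 -2.5
v 0.673 3.18 -1.551
v 0.887 1.845 -2.29
v 0.945 2.993 -1.342
v 1.249 1.741 -2.186
v 1.307 2.889 -1.238
v 1.639 1.738 -2.207
v 1.697 2.886 -1.259
v -3.691 -1.237 0.523
v -2.79 -1.362 0.909
v -3.47 -2.518 -0.409
v -2.569 -2.643 -0.023
v -3.371 -2.804 0.532
v -3.507 -2.012 1.108
v -2.753 -1.868 -0.608
v -2.889 -1.076 -0.032
v -2.21 -1.752 0.21
v -2.592 -2.33 0.914
v -3.668 -1.55 -0.414
v -4.05 -2.128 0.29
v -3.26 -1.187 0.798
v -3 -2.693 -0.298
v -3.472 -2.787 0.029
v -2.942 -2.861 0.256
v -3.682 -1.569 0.915
v -3.152 -1.643 1.141
v -3.493 -2.49 0.92
v -3.108 -2.237 -0.641
v -2.578 -2.311 -0.415
v -3.318 -1.019 0.244
v -2.788 -1.093 0.471
v -2.767 -1.39 -0.42
v -2.389 -1.49 0.614
v -2.259 -2.243 0.066
v -2.367 -1.787 -0.278
v -2.448 -1.322 0.06
v -2.614 -1.83 1.028
v -2.484 -2.583 0.48
v -2.955 -2.677 0.806
v -3.035 -2.212 1.145
v -2.273 -2.059 0.617
v -3.776 -1.297 0.02
v -3.646 -2.05 -0.528
v -3.225 -1.668 -0.645
v -3.305 -1.203 -0.306
v -4.001 -1.637 0.434
v -3.871 -2.39 -0.114
v -3.812 -2.558 0.44
v -3.893 -2.093 0.778
v -3.987 -1.821 -0.117
v -2.145 -0.842 -4.655
v -2.877 -1.171 -3.376
v -1.333 0.794 -3.768
v -2.065 0.464 -2.489
v -0.955 -1.684 -4.191
v -1.687 -2.014 -2.912
v -0.143 -0.049 -3.304
v -0.875 -0.378 -2.025
v 0.046 1.694 1.612
v 0.9 1.411 1.478
v 0.634 2.866 2.888
v 0.825 1.802 1.154
v 0.502 2.158 0.976
v 0.034 2.367 0.999
v -0.43 2.363 1.217
v -0.743 2.146 1.561
v -0.806 1.786 1.92
v -0.598 1.397 2.182
v -0.186 1.102 2.262
v 0.299 0.995 2.136
v 0.704 1.11 1.844
v 0.822 -1.806 2.389
v 1.181 -1.98 2.025
v 2.277 -2.407 3.306
v 1.918 -2.234 3.671
v 1.229 -1.58 2.116
v 2.325 -2.007 3.398
v 1.039 -1.312 2.368
v 2.135 -1.74 3.65
v 0.722 -1.335 2.632
v 1.818 -1.762 3.914
v 0.463 -1.633 2.754
v 1.559 -2.06 4.035
v 0.415 -2.033 2.662
v 1.511 -2.46 3.944
v 0.605 -2.3 2.41
v 1.701 -2.728 3.692
v 0.922 -2.278 2.146
v 2.018 -2.705 3.428
f 2 1 5
f 2 5 3
f 3 5 6
f 3 6 4
f 5 1 7
f 5 7 6
f 6 7 8
f 6 8 4
f 7 1 9
f 7 9 8
f 8 9 10
f 8 10 4
f 9 1 11
f 9 11 10
f 10 11 12
f 10 12 4
f 11 1 13
f 11 13 12
f 12 13 14
f 12 14 4
f 13 1 15
f 13 15 14
f 14 15 16
f 14 16 4
f 15 1 17
f 15 17 16
f 16 17 18
f 16 18 4
f 17 1 19
f 17 19 18
f 18 19 20
f 18 20 4
f 19 1 21
f 19 21 20
f 20 21 22
f 20 22 4
f 21 1 23
f 21 23 22
f 22 23 24
f 22 24 4
f 23 1 25
f 23 25 24
f 24 25 26
f 24 26 4
f 25 1 27
f 25 27 26
f 26 27 28
f 26 28 4
f 27 1 29
f 27 29 28
f 28 29 30
f 28 30 4
f 29 1 31
f 29 31 30
f 30 31 32
f 30 32 4
f 31 1 2
f 31 2 32
f 32 2 3
f 32 3 4
f 33 70 49
f 70 44 73
f 49 73 38
f 70 73 49
f 33 49 45
f 49 38 50
f 45 50 34
f 49 50 45
f 33 45 54
f 45 34 55
f 54 55 40
f 45 55 54
f 33 54 66
f 54 40 69
f 66 69 43
f 54 69 66
f 33 66 70
f 66 43 74
f 70 74 44
f 66 74 70
f 34 50 61
f 50 38 64
f 61 64 42
f 50 64 61
f 38 73 51
f 73 44 72
f 51 72 37
f 73 72 51
f 44 74 71
f 74 43 67
f 71 67 35
f 74 67 71
f 43 69 68
f 69 40 56
f 68 56 39
f 69 56 68
f 40 55 60
f 55 34 57
f 60 57 41
f 55 57 60
f 36 62 48
f 62 42 63
f 48 63 37
f 62 63 48
f 36 48 46
f 48 37 47
f 46 47 35
f 48 47 46
f 36 46 53
f 46 35 52
f 53 52 39
f 46 52 53
f 36 53 58
f 53 39 59
f 58 59 41
f 53 59 58
f 36 58 62
f 58 41 65
f 62 65 42
f 58 65 62
f 37 63 51
f 63 42 64
f 51 64 38
f 63 64 51
f 35 47 71
f 47 37 72
f 71 72 44
f 47 72 71
f 39 52 68
f 52 35 67
f 68 67 43
f 52 67 68
f 41 59 60
f 59 39 56
f 60 56 40
f 59 56 60
f 42 65 61
f 65 41 57
f 61 57 34
f 65 57 61
f 76 78 75
f 79 76 75
f 75 78 77
f 77 79 75
f 76 82 78
f 80 76 79
f 80 82 76
f 78 82 77
f 81 79 77
f 77 82 81
f 81 80 79
f 82 80 81
f 84 83 86
f 84 86 85
f 86 83 87
f 86 87 85
f 87 83 88
f 87 88 85
f 88 83 89
f 88 89 85
f 89 83 90
f 89 90 85
f 90 83 91
f 90 91 85
f 91 83 92
f 91 92 85
f 92 83 93
f 92 93 85
f 93 83 94
f 93 94 85
f 94 83 95
f 94 95 85
f 95 83 84
f 95 84 85
f 97 96 100
f 97 100 98
f 98 100 101
f 98 101 99
f 100 96 102
f 100 102 101
f 101 102 103
f 101 103 99
f 102 96 104
f 102 104 103
f 103 104 105
f 103 105 99
f 104 96 106
f 104 106 105
f 105 106 107
f 105 107 99
f 106 96 108
f 106 108 107
f 107 108 109
f 107 109 99
f 108 96 110
f 108 110 109
f 109 110 111
f 109 111 99
f 110 96 112
f 110 112 111
f 111 112 113
f 111 113 99
f 112 96 97
f 112 97 113
f 113 97 98
f 113 98 99

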